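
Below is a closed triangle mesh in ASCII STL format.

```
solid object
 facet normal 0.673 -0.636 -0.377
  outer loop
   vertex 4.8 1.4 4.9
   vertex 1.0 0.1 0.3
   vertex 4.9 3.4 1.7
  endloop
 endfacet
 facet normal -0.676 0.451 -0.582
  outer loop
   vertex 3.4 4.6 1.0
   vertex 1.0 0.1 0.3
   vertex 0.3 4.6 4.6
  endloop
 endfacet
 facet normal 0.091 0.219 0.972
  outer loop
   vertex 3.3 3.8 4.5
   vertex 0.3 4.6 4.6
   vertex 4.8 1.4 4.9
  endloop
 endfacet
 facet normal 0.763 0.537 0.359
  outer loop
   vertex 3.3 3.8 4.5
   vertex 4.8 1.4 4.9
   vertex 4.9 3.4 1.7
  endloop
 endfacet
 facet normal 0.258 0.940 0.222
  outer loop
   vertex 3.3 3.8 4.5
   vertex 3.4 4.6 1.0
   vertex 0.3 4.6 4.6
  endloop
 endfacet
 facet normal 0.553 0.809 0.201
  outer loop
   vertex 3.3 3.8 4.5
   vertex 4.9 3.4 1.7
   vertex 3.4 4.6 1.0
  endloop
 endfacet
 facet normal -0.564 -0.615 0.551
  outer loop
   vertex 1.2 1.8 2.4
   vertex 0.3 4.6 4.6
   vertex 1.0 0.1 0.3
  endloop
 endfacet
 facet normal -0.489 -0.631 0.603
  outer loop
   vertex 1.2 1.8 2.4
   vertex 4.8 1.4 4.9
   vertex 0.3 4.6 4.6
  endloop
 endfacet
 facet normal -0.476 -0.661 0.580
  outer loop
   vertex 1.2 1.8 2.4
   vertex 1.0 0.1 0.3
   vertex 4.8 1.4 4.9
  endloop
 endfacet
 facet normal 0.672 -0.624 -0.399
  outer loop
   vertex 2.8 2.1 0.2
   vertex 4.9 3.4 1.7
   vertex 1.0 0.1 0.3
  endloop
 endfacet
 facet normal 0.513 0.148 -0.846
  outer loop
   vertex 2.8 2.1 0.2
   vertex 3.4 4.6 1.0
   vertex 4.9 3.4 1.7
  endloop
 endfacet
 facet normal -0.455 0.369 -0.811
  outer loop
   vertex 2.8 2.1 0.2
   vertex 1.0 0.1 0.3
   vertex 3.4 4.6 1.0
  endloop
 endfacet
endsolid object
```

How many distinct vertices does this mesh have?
8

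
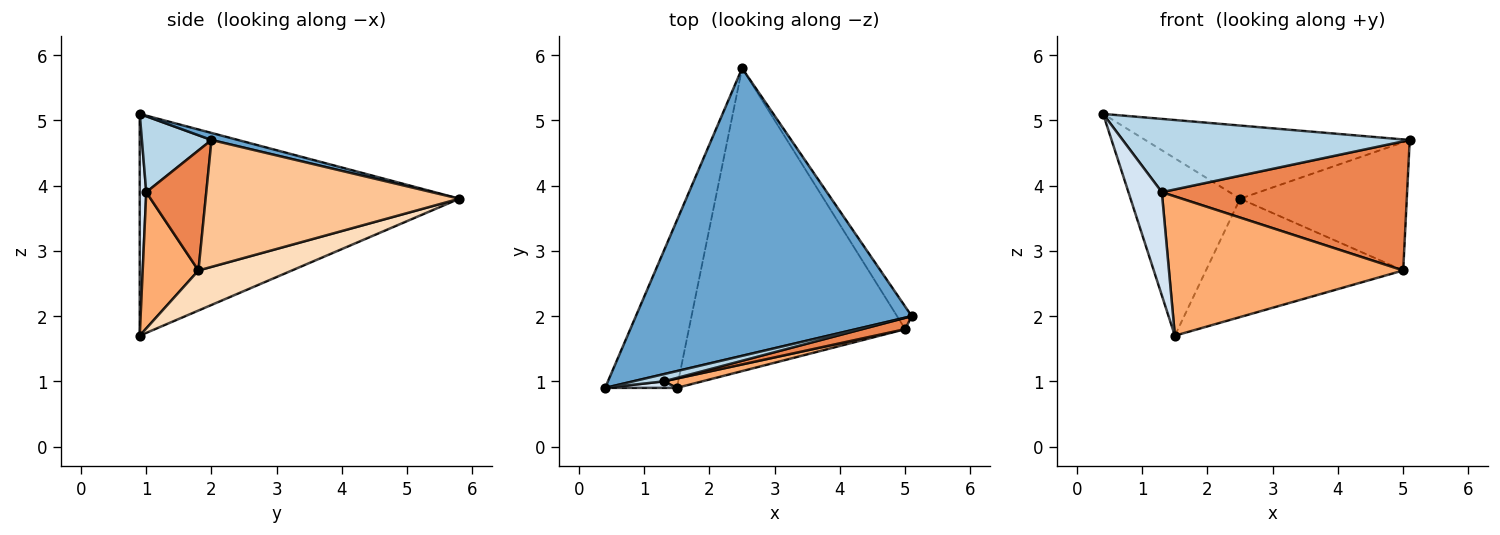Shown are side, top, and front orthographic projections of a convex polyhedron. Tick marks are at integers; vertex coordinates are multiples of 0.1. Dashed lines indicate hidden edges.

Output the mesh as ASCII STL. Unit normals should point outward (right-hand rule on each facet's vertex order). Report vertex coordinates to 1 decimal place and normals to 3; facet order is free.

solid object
 facet normal 0.025 0.246 0.969
  outer loop
   vertex 2.5 5.8 3.8
   vertex 0.4 0.9 5.1
   vertex 5.1 2.0 4.7
  endloop
 endfacet
 facet normal -0.905 0.310 -0.293
  outer loop
   vertex 1.5 0.9 1.7
   vertex 0.4 0.9 5.1
   vertex 2.5 5.8 3.8
  endloop
 endfacet
 facet normal 0.235 -0.967 0.095
  outer loop
   vertex 1.3 1.0 3.9
   vertex 5.1 2.0 4.7
   vertex 0.4 0.9 5.1
  endloop
 endfacet
 facet normal 0.191 -0.980 0.062
  outer loop
   vertex 1.3 1.0 3.9
   vertex 0.4 0.9 5.1
   vertex 1.5 0.9 1.7
  endloop
 endfacet
 facet normal 0.237 -0.968 0.085
  outer loop
   vertex 5.0 1.8 2.7
   vertex 5.1 2.0 4.7
   vertex 1.3 1.0 3.9
  endloop
 endfacet
 facet normal 0.231 -0.971 0.065
  outer loop
   vertex 5.0 1.8 2.7
   vertex 1.3 1.0 3.9
   vertex 1.5 0.9 1.7
  endloop
 endfacet
 facet normal 0.832 0.546 -0.096
  outer loop
   vertex 5.0 1.8 2.7
   vertex 2.5 5.8 3.8
   vertex 5.1 2.0 4.7
  endloop
 endfacet
 facet normal 0.170 0.359 -0.918
  outer loop
   vertex 5.0 1.8 2.7
   vertex 1.5 0.9 1.7
   vertex 2.5 5.8 3.8
  endloop
 endfacet
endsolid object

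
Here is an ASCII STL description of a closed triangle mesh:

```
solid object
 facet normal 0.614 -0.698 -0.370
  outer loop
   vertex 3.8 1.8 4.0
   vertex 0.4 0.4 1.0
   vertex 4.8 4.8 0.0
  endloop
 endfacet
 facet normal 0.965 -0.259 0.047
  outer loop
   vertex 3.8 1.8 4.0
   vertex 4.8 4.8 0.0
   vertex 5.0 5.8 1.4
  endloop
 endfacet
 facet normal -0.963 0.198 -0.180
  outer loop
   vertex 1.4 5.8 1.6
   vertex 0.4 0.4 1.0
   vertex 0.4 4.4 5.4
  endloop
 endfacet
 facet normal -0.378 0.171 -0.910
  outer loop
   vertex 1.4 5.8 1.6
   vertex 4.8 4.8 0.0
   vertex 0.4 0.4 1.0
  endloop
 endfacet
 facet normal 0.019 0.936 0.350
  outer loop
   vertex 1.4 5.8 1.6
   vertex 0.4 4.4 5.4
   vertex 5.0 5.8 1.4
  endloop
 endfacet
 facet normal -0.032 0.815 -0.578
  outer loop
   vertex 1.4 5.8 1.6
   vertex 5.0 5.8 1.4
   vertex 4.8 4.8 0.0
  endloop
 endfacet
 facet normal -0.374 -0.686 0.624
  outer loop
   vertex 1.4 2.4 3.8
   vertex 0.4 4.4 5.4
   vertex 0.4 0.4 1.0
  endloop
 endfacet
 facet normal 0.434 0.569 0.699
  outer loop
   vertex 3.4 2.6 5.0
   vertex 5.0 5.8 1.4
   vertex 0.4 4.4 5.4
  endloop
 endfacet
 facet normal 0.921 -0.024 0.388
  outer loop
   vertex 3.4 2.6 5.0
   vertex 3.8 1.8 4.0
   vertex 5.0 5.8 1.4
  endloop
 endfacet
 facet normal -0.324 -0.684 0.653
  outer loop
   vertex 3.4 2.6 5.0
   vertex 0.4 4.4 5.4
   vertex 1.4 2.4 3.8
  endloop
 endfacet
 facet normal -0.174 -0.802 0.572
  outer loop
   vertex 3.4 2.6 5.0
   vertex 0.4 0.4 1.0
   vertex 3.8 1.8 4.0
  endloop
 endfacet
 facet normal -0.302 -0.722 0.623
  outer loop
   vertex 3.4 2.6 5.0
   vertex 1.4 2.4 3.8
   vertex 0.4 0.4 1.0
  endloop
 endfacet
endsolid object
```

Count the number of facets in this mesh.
12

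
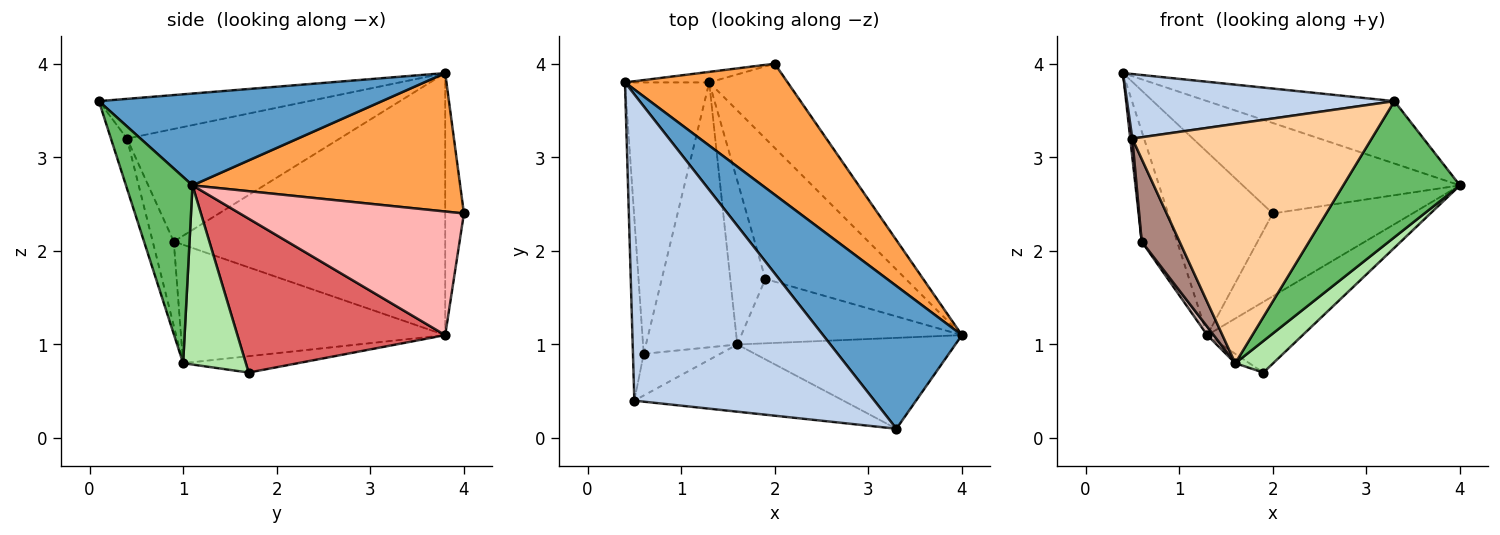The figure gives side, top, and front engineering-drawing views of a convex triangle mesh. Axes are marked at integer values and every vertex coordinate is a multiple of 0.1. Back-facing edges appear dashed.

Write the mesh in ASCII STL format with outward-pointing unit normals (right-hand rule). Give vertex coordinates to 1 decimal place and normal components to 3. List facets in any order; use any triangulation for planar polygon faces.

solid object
 facet normal 0.518 0.343 0.784
  outer loop
   vertex 3.3 0.1 3.6
   vertex 4.0 1.1 2.7
   vertex 0.4 3.8 3.9
  endloop
 endfacet
 facet normal -0.160 -0.204 0.966
  outer loop
   vertex 0.5 0.4 3.2
   vertex 3.3 0.1 3.6
   vertex 0.4 3.8 3.9
  endloop
 endfacet
 facet normal 0.574 0.465 0.674
  outer loop
   vertex 2.0 4.0 2.4
   vertex 0.4 3.8 3.9
   vertex 4.0 1.1 2.7
  endloop
 endfacet
 facet normal -0.064 -0.961 -0.270
  outer loop
   vertex 1.6 1.0 0.8
   vertex 3.3 0.1 3.6
   vertex 0.5 0.4 3.2
  endloop
 endfacet
 facet normal 0.428 -0.751 -0.502
  outer loop
   vertex 1.6 1.0 0.8
   vertex 4.0 1.1 2.7
   vertex 3.3 0.1 3.6
  endloop
 endfacet
 facet normal 0.589 -0.356 -0.725
  outer loop
   vertex 1.6 1.0 0.8
   vertex 1.9 1.7 0.7
   vertex 4.0 1.1 2.7
  endloop
 endfacet
 facet normal 0.700 0.321 -0.638
  outer loop
   vertex 1.3 3.8 1.1
   vertex 4.0 1.1 2.7
   vertex 1.9 1.7 0.7
  endloop
 endfacet
 facet normal 0.747 0.466 -0.474
  outer loop
   vertex 1.3 3.8 1.1
   vertex 2.0 4.0 2.4
   vertex 4.0 1.1 2.7
  endloop
 endfacet
 facet normal -0.176 0.983 -0.057
  outer loop
   vertex 1.3 3.8 1.1
   vertex 0.4 3.8 3.9
   vertex 2.0 4.0 2.4
  endloop
 endfacet
 facet normal -0.422 0.052 -0.905
  outer loop
   vertex 1.3 3.8 1.1
   vertex 1.9 1.7 0.7
   vertex 1.6 1.0 0.8
  endloop
 endfacet
 facet normal -0.445 -0.799 -0.404
  outer loop
   vertex 0.6 0.9 2.1
   vertex 1.6 1.0 0.8
   vertex 0.5 0.4 3.2
  endloop
 endfacet
 facet normal -0.792 -0.019 -0.611
  outer loop
   vertex 0.6 0.9 2.1
   vertex 1.3 3.8 1.1
   vertex 1.6 1.0 0.8
  endloop
 endfacet
 facet normal -0.995 -0.010 -0.095
  outer loop
   vertex 0.6 0.9 2.1
   vertex 0.5 0.4 3.2
   vertex 0.4 3.8 3.9
  endloop
 endfacet
 facet normal -0.945 0.123 -0.304
  outer loop
   vertex 0.6 0.9 2.1
   vertex 0.4 3.8 3.9
   vertex 1.3 3.8 1.1
  endloop
 endfacet
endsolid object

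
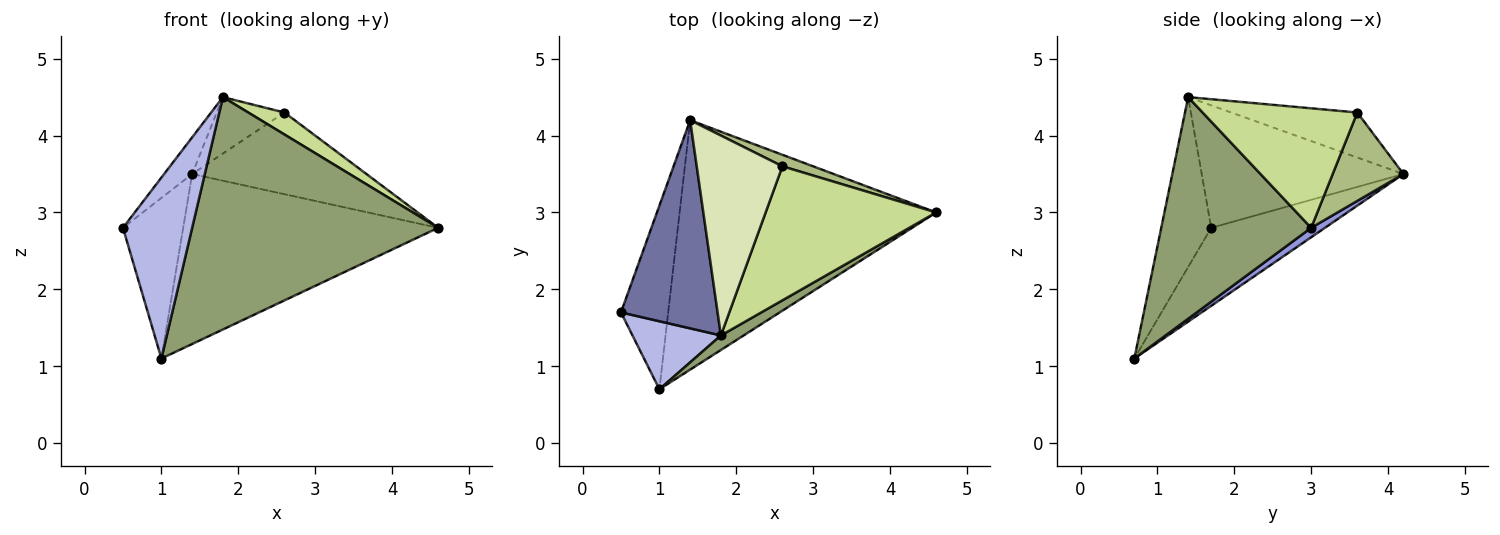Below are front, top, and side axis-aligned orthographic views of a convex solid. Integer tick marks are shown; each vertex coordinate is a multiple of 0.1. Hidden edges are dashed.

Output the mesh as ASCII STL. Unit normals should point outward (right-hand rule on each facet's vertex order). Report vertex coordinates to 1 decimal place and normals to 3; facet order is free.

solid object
 facet normal -0.780 0.108 0.616
  outer loop
   vertex 1.8 1.4 4.5
   vertex 1.4 4.2 3.5
   vertex 0.5 1.7 2.8
  endloop
 endfacet
 facet normal -0.779 0.413 -0.472
  outer loop
   vertex 1.0 0.7 1.1
   vertex 0.5 1.7 2.8
   vertex 1.4 4.2 3.5
  endloop
 endfacet
 facet normal 0.030 0.563 -0.826
  outer loop
   vertex 1.0 0.7 1.1
   vertex 1.4 4.2 3.5
   vertex 4.6 3.0 2.8
  endloop
 endfacet
 facet normal -0.560 -0.775 0.291
  outer loop
   vertex 1.0 0.7 1.1
   vertex 1.8 1.4 4.5
   vertex 0.5 1.7 2.8
  endloop
 endfacet
 facet normal 0.520 -0.853 0.053
  outer loop
   vertex 1.0 0.7 1.1
   vertex 4.6 3.0 2.8
   vertex 1.8 1.4 4.5
  endloop
 endfacet
 facet normal 0.373 0.919 0.130
  outer loop
   vertex 2.6 3.6 4.3
   vertex 4.6 3.0 2.8
   vertex 1.4 4.2 3.5
  endloop
 endfacet
 facet normal 0.569 -0.133 0.812
  outer loop
   vertex 2.6 3.6 4.3
   vertex 1.8 1.4 4.5
   vertex 4.6 3.0 2.8
  endloop
 endfacet
 facet normal -0.451 0.242 0.859
  outer loop
   vertex 2.6 3.6 4.3
   vertex 1.4 4.2 3.5
   vertex 1.8 1.4 4.5
  endloop
 endfacet
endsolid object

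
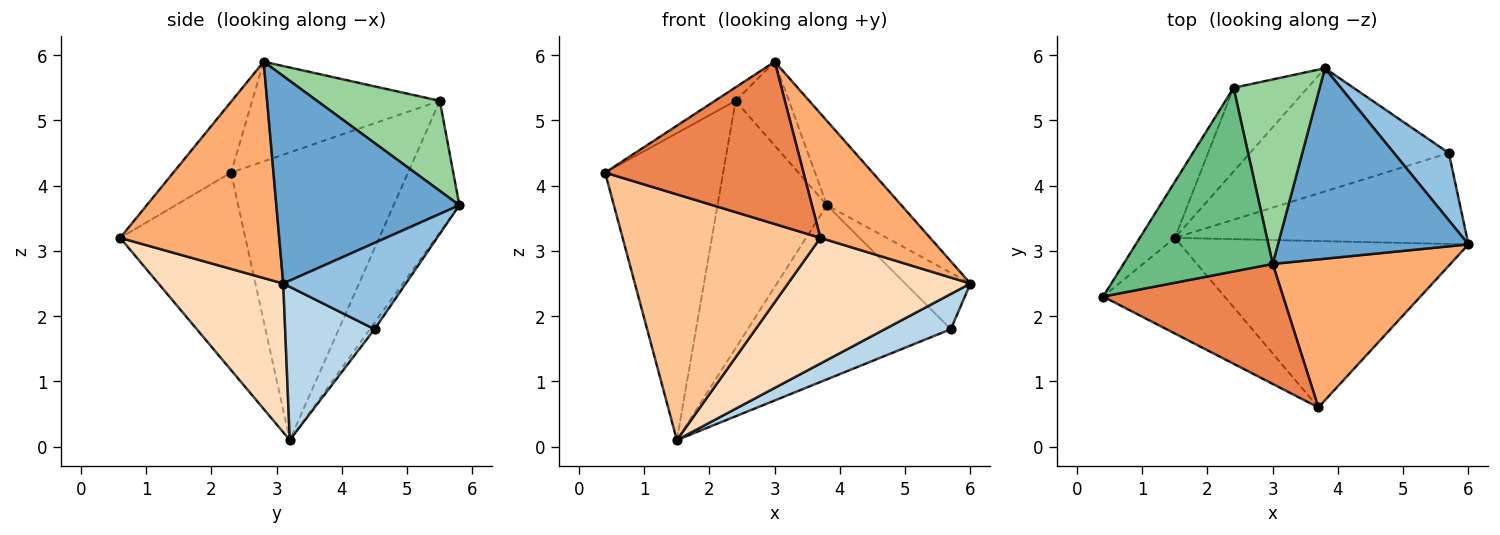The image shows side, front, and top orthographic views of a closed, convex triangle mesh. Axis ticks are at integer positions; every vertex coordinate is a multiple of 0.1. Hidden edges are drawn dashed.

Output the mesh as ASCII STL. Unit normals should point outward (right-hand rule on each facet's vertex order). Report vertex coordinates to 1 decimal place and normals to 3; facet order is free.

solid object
 facet normal 0.706 0.287 0.648
  outer loop
   vertex 3.0 2.8 5.9
   vertex 6.0 3.1 2.5
   vertex 3.8 5.8 3.7
  endloop
 endfacet
 facet normal 0.770 0.410 0.489
  outer loop
   vertex 5.7 4.5 1.8
   vertex 3.8 5.8 3.7
   vertex 6.0 3.1 2.5
  endloop
 endfacet
 facet normal 0.439 -0.325 -0.838
  outer loop
   vertex 5.7 4.5 1.8
   vertex 6.0 3.1 2.5
   vertex 1.5 3.2 0.1
  endloop
 endfacet
 facet normal -0.019 0.816 -0.577
  outer loop
   vertex 5.7 4.5 1.8
   vertex 1.5 3.2 0.1
   vertex 3.8 5.8 3.7
  endloop
 endfacet
 facet normal -0.228 -0.783 0.579
  outer loop
   vertex 3.7 0.6 3.2
   vertex 3.0 2.8 5.9
   vertex 0.4 2.3 4.2
  endloop
 endfacet
 facet normal 0.682 -0.470 0.560
  outer loop
   vertex 3.7 0.6 3.2
   vertex 6.0 3.1 2.5
   vertex 3.0 2.8 5.9
  endloop
 endfacet
 facet normal -0.508 -0.803 -0.313
  outer loop
   vertex 3.7 0.6 3.2
   vertex 0.4 2.3 4.2
   vertex 1.5 3.2 0.1
  endloop
 endfacet
 facet normal 0.381 -0.557 -0.738
  outer loop
   vertex 3.7 0.6 3.2
   vertex 1.5 3.2 0.1
   vertex 6.0 3.1 2.5
  endloop
 endfacet
 facet normal -0.554 0.061 0.830
  outer loop
   vertex 2.4 5.5 5.3
   vertex 0.4 2.3 4.2
   vertex 3.0 2.8 5.9
  endloop
 endfacet
 facet normal 0.689 0.300 0.659
  outer loop
   vertex 2.4 5.5 5.3
   vertex 3.0 2.8 5.9
   vertex 3.8 5.8 3.7
  endloop
 endfacet
 facet normal -0.828 0.552 -0.101
  outer loop
   vertex 2.4 5.5 5.3
   vertex 1.5 3.2 0.1
   vertex 0.4 2.3 4.2
  endloop
 endfacet
 facet normal -0.495 0.823 -0.279
  outer loop
   vertex 2.4 5.5 5.3
   vertex 3.8 5.8 3.7
   vertex 1.5 3.2 0.1
  endloop
 endfacet
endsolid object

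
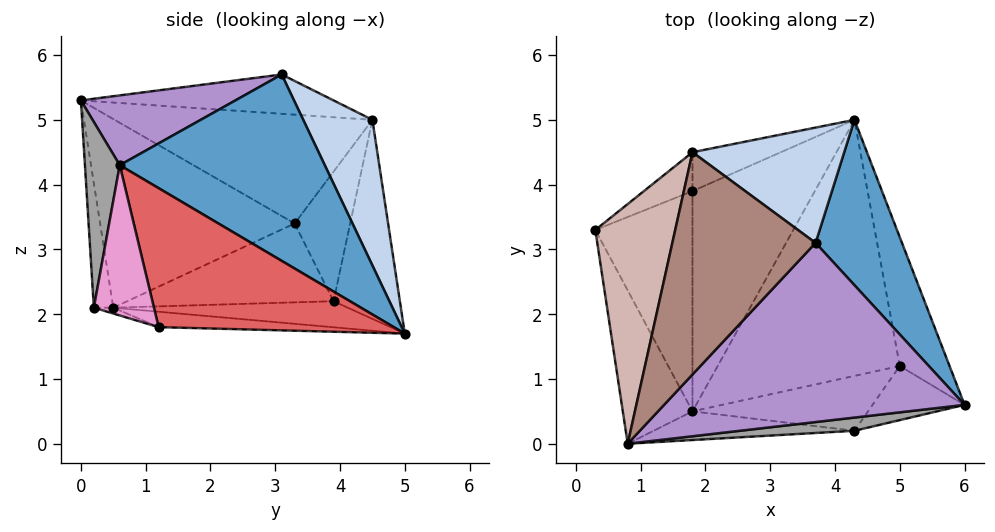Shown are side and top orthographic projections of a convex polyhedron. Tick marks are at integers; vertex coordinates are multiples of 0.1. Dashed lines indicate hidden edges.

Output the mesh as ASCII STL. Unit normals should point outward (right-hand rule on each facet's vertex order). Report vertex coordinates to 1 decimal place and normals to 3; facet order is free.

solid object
 facet normal 0.778 0.514 0.361
  outer loop
   vertex 3.7 3.1 5.7
   vertex 6.0 0.6 4.3
   vertex 4.3 5.0 1.7
  endloop
 endfacet
 facet normal 0.422 0.793 0.440
  outer loop
   vertex 1.8 4.5 5.0
   vertex 3.7 3.1 5.7
   vertex 4.3 5.0 1.7
  endloop
 endfacet
 facet normal -0.630 0.023 -0.776
  outer loop
   vertex 1.8 3.9 2.2
   vertex 1.8 0.5 2.1
   vertex 0.3 3.3 3.4
  endloop
 endfacet
 facet normal -0.208 0.029 -0.978
  outer loop
   vertex 1.8 3.9 2.2
   vertex 4.3 5.0 1.7
   vertex 1.8 0.5 2.1
  endloop
 endfacet
 facet normal -0.488 0.854 -0.183
  outer loop
   vertex 1.8 3.9 2.2
   vertex 0.3 3.3 3.4
   vertex 1.8 4.5 5.0
  endloop
 endfacet
 facet normal -0.427 0.884 -0.189
  outer loop
   vertex 1.8 3.9 2.2
   vertex 1.8 4.5 5.0
   vertex 4.3 5.0 1.7
  endloop
 endfacet
 facet normal 0.929 0.162 -0.333
  outer loop
   vertex 5.0 1.2 1.8
   vertex 4.3 5.0 1.7
   vertex 6.0 0.6 4.3
  endloop
 endfacet
 facet normal -0.084 -0.042 -0.996
  outer loop
   vertex 5.0 1.2 1.8
   vertex 1.8 0.5 2.1
   vertex 4.3 5.0 1.7
  endloop
 endfacet
 facet normal 0.214 -0.320 0.923
  outer loop
   vertex 0.8 0.0 5.3
   vertex 6.0 0.6 4.3
   vertex 3.7 3.1 5.7
  endloop
 endfacet
 facet normal -0.888 -0.323 -0.328
  outer loop
   vertex 0.8 0.0 5.3
   vertex 0.3 3.3 3.4
   vertex 1.8 0.5 2.1
  endloop
 endfacet
 facet normal -0.263 0.122 0.957
  outer loop
   vertex 0.8 0.0 5.3
   vertex 3.7 3.1 5.7
   vertex 1.8 4.5 5.0
  endloop
 endfacet
 facet normal -0.788 0.214 0.578
  outer loop
   vertex 0.8 0.0 5.3
   vertex 1.8 4.5 5.0
   vertex 0.3 3.3 3.4
  endloop
 endfacet
 facet normal 0.681 -0.602 -0.417
  outer loop
   vertex 4.3 0.2 2.1
   vertex 5.0 1.2 1.8
   vertex 6.0 0.6 4.3
  endloop
 endfacet
 facet normal -0.032 -0.267 -0.963
  outer loop
   vertex 4.3 0.2 2.1
   vertex 1.8 0.5 2.1
   vertex 5.0 1.2 1.8
  endloop
 endfacet
 facet normal 0.129 -0.988 0.080
  outer loop
   vertex 4.3 0.2 2.1
   vertex 6.0 0.6 4.3
   vertex 0.8 0.0 5.3
  endloop
 endfacet
 facet normal -0.117 -0.975 -0.189
  outer loop
   vertex 4.3 0.2 2.1
   vertex 0.8 0.0 5.3
   vertex 1.8 0.5 2.1
  endloop
 endfacet
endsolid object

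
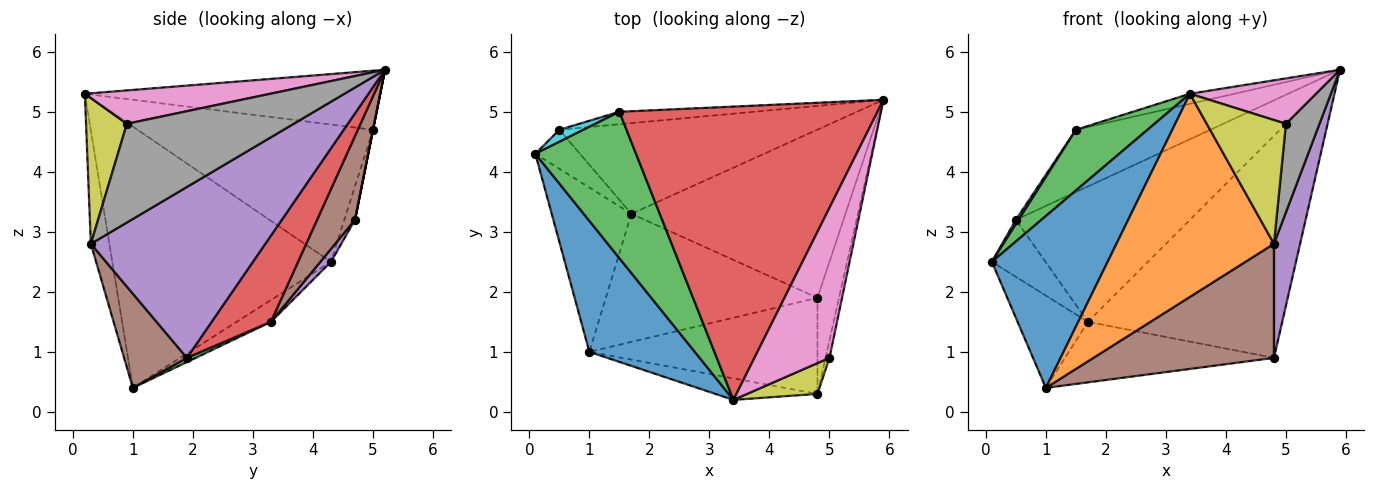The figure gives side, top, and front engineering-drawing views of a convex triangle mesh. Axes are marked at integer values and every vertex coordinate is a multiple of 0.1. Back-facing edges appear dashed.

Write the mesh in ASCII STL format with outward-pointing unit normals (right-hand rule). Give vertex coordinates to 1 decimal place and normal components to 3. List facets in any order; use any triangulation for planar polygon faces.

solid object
 facet normal -0.832 -0.441 0.336
  outer loop
   vertex 1.0 1.0 0.4
   vertex 3.4 0.2 5.3
   vertex 0.1 4.3 2.5
  endloop
 endfacet
 facet normal -0.116 -0.988 -0.104
  outer loop
   vertex 4.8 0.3 2.8
   vertex 3.4 0.2 5.3
   vertex 1.0 1.0 0.4
  endloop
 endfacet
 facet normal -0.783 -0.238 0.574
  outer loop
   vertex 1.5 5.0 4.7
   vertex 0.1 4.3 2.5
   vertex 3.4 0.2 5.3
  endloop
 endfacet
 facet normal -0.223 0.034 0.974
  outer loop
   vertex 1.5 5.0 4.7
   vertex 3.4 0.2 5.3
   vertex 5.9 5.2 5.7
  endloop
 endfacet
 facet normal 0.981 -0.147 -0.124
  outer loop
   vertex 4.8 1.9 0.9
   vertex 5.9 5.2 5.7
   vertex 4.8 0.3 2.8
  endloop
 endfacet
 facet normal 0.257 -0.739 -0.623
  outer loop
   vertex 4.8 1.9 0.9
   vertex 4.8 0.3 2.8
   vertex 1.0 1.0 0.4
  endloop
 endfacet
 facet normal 0.392 -0.266 0.881
  outer loop
   vertex 5.0 0.9 4.8
   vertex 5.9 5.2 5.7
   vertex 3.4 0.2 5.3
  endloop
 endfacet
 facet normal 0.980 -0.197 -0.039
  outer loop
   vertex 5.0 0.9 4.8
   vertex 4.8 0.3 2.8
   vertex 5.9 5.2 5.7
  endloop
 endfacet
 facet normal 0.447 -0.868 0.216
  outer loop
   vertex 5.0 0.9 4.8
   vertex 3.4 0.2 5.3
   vertex 4.8 0.3 2.8
  endloop
 endfacet
 facet normal -0.795 -0.204 0.571
  outer loop
   vertex 0.5 4.7 3.2
   vertex 0.1 4.3 2.5
   vertex 1.5 5.0 4.7
  endloop
 endfacet
 facet normal 0.000 0.981 -0.196
  outer loop
   vertex 0.5 4.7 3.2
   vertex 1.5 5.0 4.7
   vertex 5.9 5.2 5.7
  endloop
 endfacet
 facet normal -0.232 0.476 -0.848
  outer loop
   vertex 1.7 3.3 1.5
   vertex 1.0 1.0 0.4
   vertex 0.1 4.3 2.5
  endloop
 endfacet
 facet normal 0.018 0.427 -0.904
  outer loop
   vertex 1.7 3.3 1.5
   vertex 4.8 1.9 0.9
   vertex 1.0 1.0 0.4
  endloop
 endfacet
 facet normal 0.236 0.775 -0.587
  outer loop
   vertex 1.7 3.3 1.5
   vertex 5.9 5.2 5.7
   vertex 4.8 1.9 0.9
  endloop
 endfacet
 facet normal 0.161 0.815 -0.557
  outer loop
   vertex 1.7 3.3 1.5
   vertex 0.1 4.3 2.5
   vertex 0.5 4.7 3.2
  endloop
 endfacet
 facet normal 0.178 0.818 -0.548
  outer loop
   vertex 1.7 3.3 1.5
   vertex 0.5 4.7 3.2
   vertex 5.9 5.2 5.7
  endloop
 endfacet
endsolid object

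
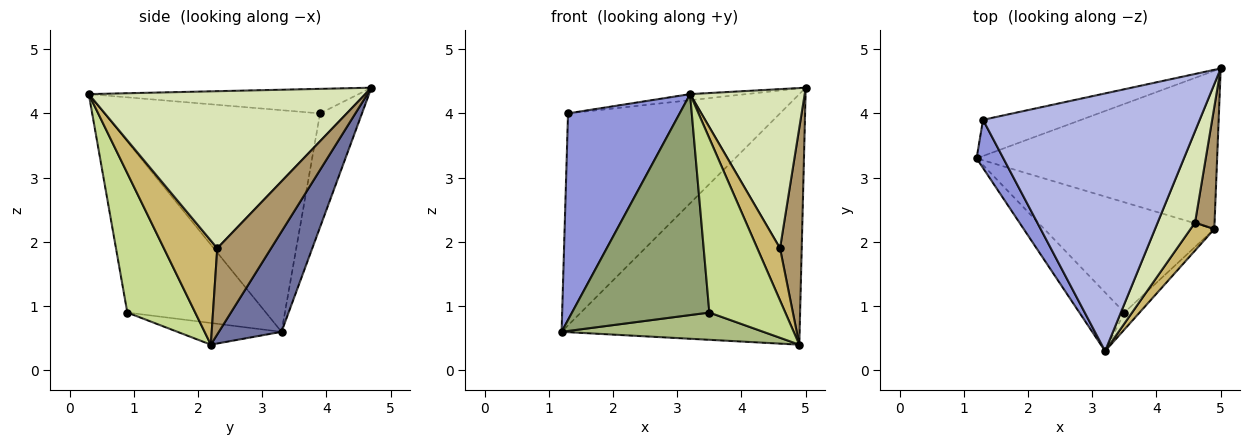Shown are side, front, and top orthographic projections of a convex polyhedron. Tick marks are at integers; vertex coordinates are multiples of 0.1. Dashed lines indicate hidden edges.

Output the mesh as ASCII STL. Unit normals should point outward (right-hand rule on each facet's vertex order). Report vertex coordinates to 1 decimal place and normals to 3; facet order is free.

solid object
 facet normal 0.217 0.825 -0.521
  outer loop
   vertex 4.9 2.2 0.4
   vertex 1.2 3.3 0.6
   vertex 5.0 4.7 4.4
  endloop
 endfacet
 facet normal -0.191 0.968 -0.165
  outer loop
   vertex 1.3 3.9 4.0
   vertex 5.0 4.7 4.4
   vertex 1.2 3.3 0.6
  endloop
 endfacet
 facet normal -0.883 -0.457 0.107
  outer loop
   vertex 1.3 3.9 4.0
   vertex 1.2 3.3 0.6
   vertex 3.2 0.3 4.3
  endloop
 endfacet
 facet normal -0.112 0.023 0.993
  outer loop
   vertex 1.3 3.9 4.0
   vertex 3.2 0.3 4.3
   vertex 5.0 4.7 4.4
  endloop
 endfacet
 facet normal -0.698 -0.692 -0.184
  outer loop
   vertex 3.5 0.9 0.9
   vertex 3.2 0.3 4.3
   vertex 1.2 3.3 0.6
  endloop
 endfacet
 facet normal -0.123 -0.238 -0.963
  outer loop
   vertex 3.5 0.9 0.9
   vertex 1.2 3.3 0.6
   vertex 4.9 2.2 0.4
  endloop
 endfacet
 facet normal 0.665 -0.744 -0.073
  outer loop
   vertex 3.5 0.9 0.9
   vertex 4.9 2.2 0.4
   vertex 3.2 0.3 4.3
  endloop
 endfacet
 facet normal 0.902 -0.374 0.215
  outer loop
   vertex 4.6 2.3 1.9
   vertex 5.0 4.7 4.4
   vertex 3.2 0.3 4.3
  endloop
 endfacet
 facet normal 0.908 -0.366 0.206
  outer loop
   vertex 4.6 2.3 1.9
   vertex 4.9 2.2 0.4
   vertex 5.0 4.7 4.4
  endloop
 endfacet
 facet normal 0.900 -0.383 0.206
  outer loop
   vertex 4.6 2.3 1.9
   vertex 3.2 0.3 4.3
   vertex 4.9 2.2 0.4
  endloop
 endfacet
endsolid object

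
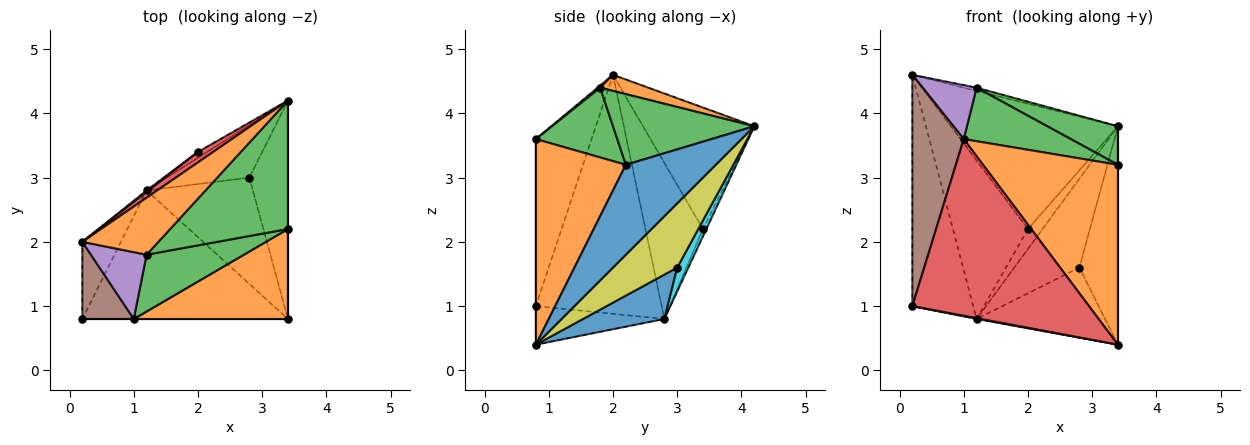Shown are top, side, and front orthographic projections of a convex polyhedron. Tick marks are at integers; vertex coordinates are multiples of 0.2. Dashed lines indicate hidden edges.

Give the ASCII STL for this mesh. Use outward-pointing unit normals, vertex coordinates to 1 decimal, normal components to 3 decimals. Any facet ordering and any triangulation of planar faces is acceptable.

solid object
 facet normal 1.000 0.000 0.000
  outer loop
   vertex 3.4 0.8 0.4
   vertex 3.4 4.2 3.8
   vertex 3.4 2.2 3.2
  endloop
 endfacet
 facet normal 0.206 0.055 0.977
  outer loop
   vertex 1.2 1.8 4.4
   vertex 3.4 4.2 3.8
   vertex 0.2 2.0 4.6
  endloop
 endfacet
 facet normal 0.498 -0.249 0.830
  outer loop
   vertex 1.2 1.8 4.4
   vertex 3.4 2.2 3.2
   vertex 3.4 4.2 3.8
  endloop
 endfacet
 facet normal -0.553 0.830 0.069
  outer loop
   vertex 2.0 3.4 2.2
   vertex 0.2 2.0 4.6
   vertex 3.4 4.2 3.8
  endloop
 endfacet
 facet normal -0.608 0.794 0.007
  outer loop
   vertex 2.0 3.4 2.2
   vertex 1.2 2.8 0.8
   vertex 0.2 2.0 4.6
  endloop
 endfacet
 facet normal -0.220 0.936 -0.275
  outer loop
   vertex 2.0 3.4 2.2
   vertex 3.4 4.2 3.8
   vertex 1.2 2.8 0.8
  endloop
 endfacet
 facet normal -0.891 0.431 -0.144
  outer loop
   vertex 0.2 0.8 1.0
   vertex 0.2 2.0 4.6
   vertex 1.2 2.8 0.8
  endloop
 endfacet
 facet normal -0.184 -0.006 -0.983
  outer loop
   vertex 0.2 0.8 1.0
   vertex 1.2 2.8 0.8
   vertex 3.4 0.8 0.4
  endloop
 endfacet
 facet normal 0.762 0.457 -0.457
  outer loop
   vertex 2.8 3.0 1.6
   vertex 3.4 4.2 3.8
   vertex 3.4 0.8 0.4
  endloop
 endfacet
 facet normal 0.146 0.851 -0.504
  outer loop
   vertex 2.8 3.0 1.6
   vertex 1.2 2.8 0.8
   vertex 3.4 4.2 3.8
  endloop
 endfacet
 facet normal 0.329 0.520 -0.788
  outer loop
   vertex 2.8 3.0 1.6
   vertex 3.4 0.8 0.4
   vertex 1.2 2.8 0.8
  endloop
 endfacet
 facet normal 0.512 -0.768 0.384
  outer loop
   vertex 1.0 0.8 3.6
   vertex 3.4 0.8 0.4
   vertex 3.4 2.2 3.2
  endloop
 endfacet
 facet normal 0.462 -0.608 0.645
  outer loop
   vertex 1.0 0.8 3.6
   vertex 3.4 2.2 3.2
   vertex 1.2 1.8 4.4
  endloop
 endfacet
 facet normal 0.000 -1.000 0.000
  outer loop
   vertex 1.0 0.8 3.6
   vertex 0.2 0.8 1.0
   vertex 3.4 0.8 0.4
  endloop
 endfacet
 facet normal 0.030 -0.628 0.778
  outer loop
   vertex 1.0 0.8 3.6
   vertex 1.2 1.8 4.4
   vertex 0.2 2.0 4.6
  endloop
 endfacet
 facet normal -0.717 -0.662 0.221
  outer loop
   vertex 1.0 0.8 3.6
   vertex 0.2 2.0 4.6
   vertex 0.2 0.8 1.0
  endloop
 endfacet
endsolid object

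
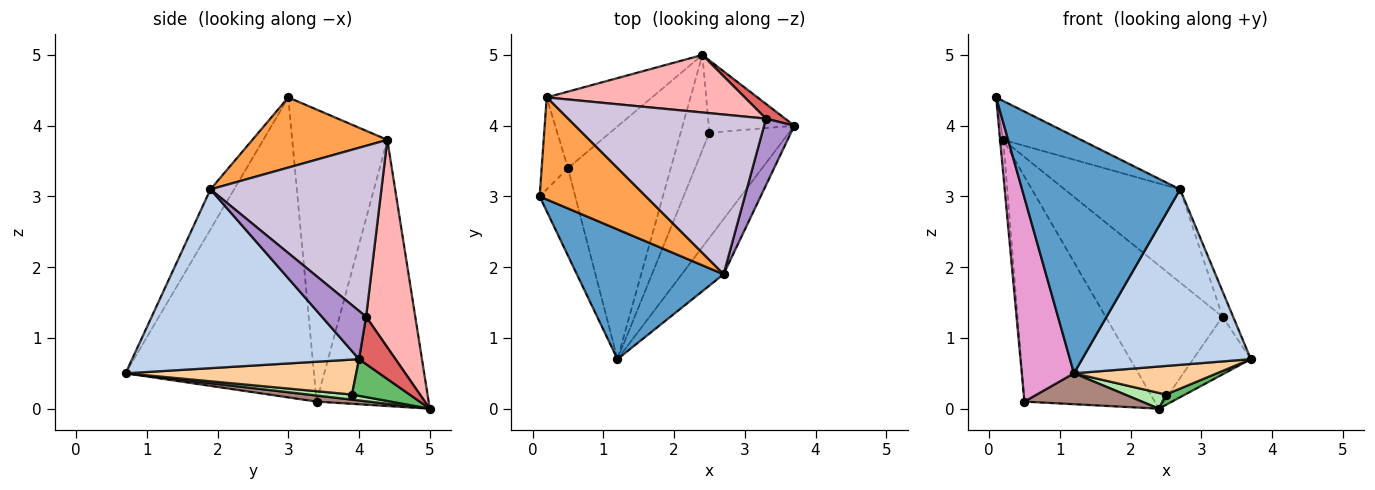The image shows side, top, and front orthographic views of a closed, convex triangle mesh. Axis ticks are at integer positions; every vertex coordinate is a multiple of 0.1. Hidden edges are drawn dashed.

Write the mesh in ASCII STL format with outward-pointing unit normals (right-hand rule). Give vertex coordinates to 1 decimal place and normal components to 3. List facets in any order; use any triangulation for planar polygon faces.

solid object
 facet normal -0.130 -0.870 0.476
  outer loop
   vertex 2.7 1.9 3.1
   vertex 0.1 3.0 4.4
   vertex 1.2 0.7 0.5
  endloop
 endfacet
 facet normal 0.789 -0.586 -0.184
  outer loop
   vertex 2.7 1.9 3.1
   vertex 1.2 0.7 0.5
   vertex 3.7 4.0 0.7
  endloop
 endfacet
 facet normal 0.526 0.303 0.795
  outer loop
   vertex 0.2 4.4 3.8
   vertex 0.1 3.0 4.4
   vertex 2.7 1.9 3.1
  endloop
 endfacet
 facet normal 0.390 -0.242 -0.888
  outer loop
   vertex 2.5 3.9 0.2
   vertex 3.7 4.0 0.7
   vertex 1.2 0.7 0.5
  endloop
 endfacet
 facet normal 0.391 -0.130 -0.911
  outer loop
   vertex 2.5 3.9 0.2
   vertex 2.4 5.0 0.0
   vertex 3.7 4.0 0.7
  endloop
 endfacet
 facet normal 0.172 -0.161 -0.972
  outer loop
   vertex 2.5 3.9 0.2
   vertex 1.2 0.7 0.5
   vertex 2.4 5.0 0.0
  endloop
 endfacet
 facet normal 0.522 0.826 0.210
  outer loop
   vertex 3.3 4.1 1.3
   vertex 3.7 4.0 0.7
   vertex 2.4 5.0 0.0
  endloop
 endfacet
 facet normal 0.363 0.865 0.347
  outer loop
   vertex 3.3 4.1 1.3
   vertex 2.4 5.0 0.0
   vertex 0.2 4.4 3.8
  endloop
 endfacet
 facet normal 0.830 0.199 0.520
  outer loop
   vertex 3.3 4.1 1.3
   vertex 2.7 1.9 3.1
   vertex 3.7 4.0 0.7
  endloop
 endfacet
 facet normal 0.598 0.404 0.693
  outer loop
   vertex 3.3 4.1 1.3
   vertex 0.2 4.4 3.8
   vertex 2.7 1.9 3.1
  endloop
 endfacet
 facet normal 0.059 -0.131 -0.990
  outer loop
   vertex 0.5 3.4 0.1
   vertex 2.4 5.0 0.0
   vertex 1.2 0.7 0.5
  endloop
 endfacet
 facet normal -0.631 0.734 -0.250
  outer loop
   vertex 0.5 3.4 0.1
   vertex 0.2 4.4 3.8
   vertex 2.4 5.0 0.0
  endloop
 endfacet
 facet normal -0.957 -0.265 -0.114
  outer loop
   vertex 0.5 3.4 0.1
   vertex 1.2 0.7 0.5
   vertex 0.1 3.0 4.4
  endloop
 endfacet
 facet normal -0.995 0.033 -0.090
  outer loop
   vertex 0.5 3.4 0.1
   vertex 0.1 3.0 4.4
   vertex 0.2 4.4 3.8
  endloop
 endfacet
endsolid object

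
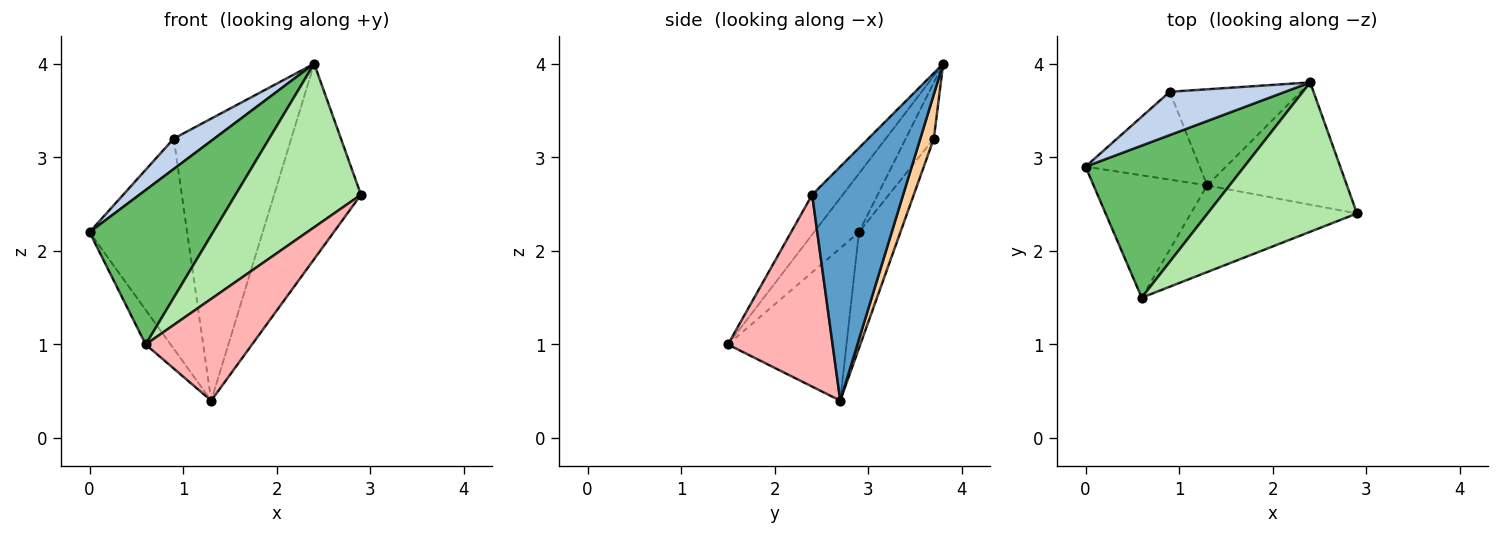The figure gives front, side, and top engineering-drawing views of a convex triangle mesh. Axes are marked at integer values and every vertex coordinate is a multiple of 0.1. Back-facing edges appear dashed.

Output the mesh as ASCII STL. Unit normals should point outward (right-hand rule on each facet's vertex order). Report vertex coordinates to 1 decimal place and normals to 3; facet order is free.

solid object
 facet normal 0.664 0.634 -0.397
  outer loop
   vertex 1.3 2.7 0.4
   vertex 2.4 3.8 4.0
   vertex 2.9 2.4 2.6
  endloop
 endfacet
 facet normal -0.370 -0.534 0.760
  outer loop
   vertex 0.9 3.7 3.2
   vertex 0.0 2.9 2.2
   vertex 2.4 3.8 4.0
  endloop
 endfacet
 facet normal -0.365 0.859 -0.359
  outer loop
   vertex 0.9 3.7 3.2
   vertex 1.3 2.7 0.4
   vertex 0.0 2.9 2.2
  endloop
 endfacet
 facet normal 0.108 0.941 -0.321
  outer loop
   vertex 0.9 3.7 3.2
   vertex 2.4 3.8 4.0
   vertex 1.3 2.7 0.4
  endloop
 endfacet
 facet normal -0.251 -0.690 0.679
  outer loop
   vertex 0.6 1.5 1.0
   vertex 2.4 3.8 4.0
   vertex 0.0 2.9 2.2
  endloop
 endfacet
 facet normal -0.177 -0.727 0.664
  outer loop
   vertex 0.6 1.5 1.0
   vertex 2.9 2.4 2.6
   vertex 2.4 3.8 4.0
  endloop
 endfacet
 facet normal -0.791 0.166 -0.589
  outer loop
   vertex 0.6 1.5 1.0
   vertex 0.0 2.9 2.2
   vertex 1.3 2.7 0.4
  endloop
 endfacet
 facet normal 0.599 -0.609 -0.519
  outer loop
   vertex 0.6 1.5 1.0
   vertex 1.3 2.7 0.4
   vertex 2.9 2.4 2.6
  endloop
 endfacet
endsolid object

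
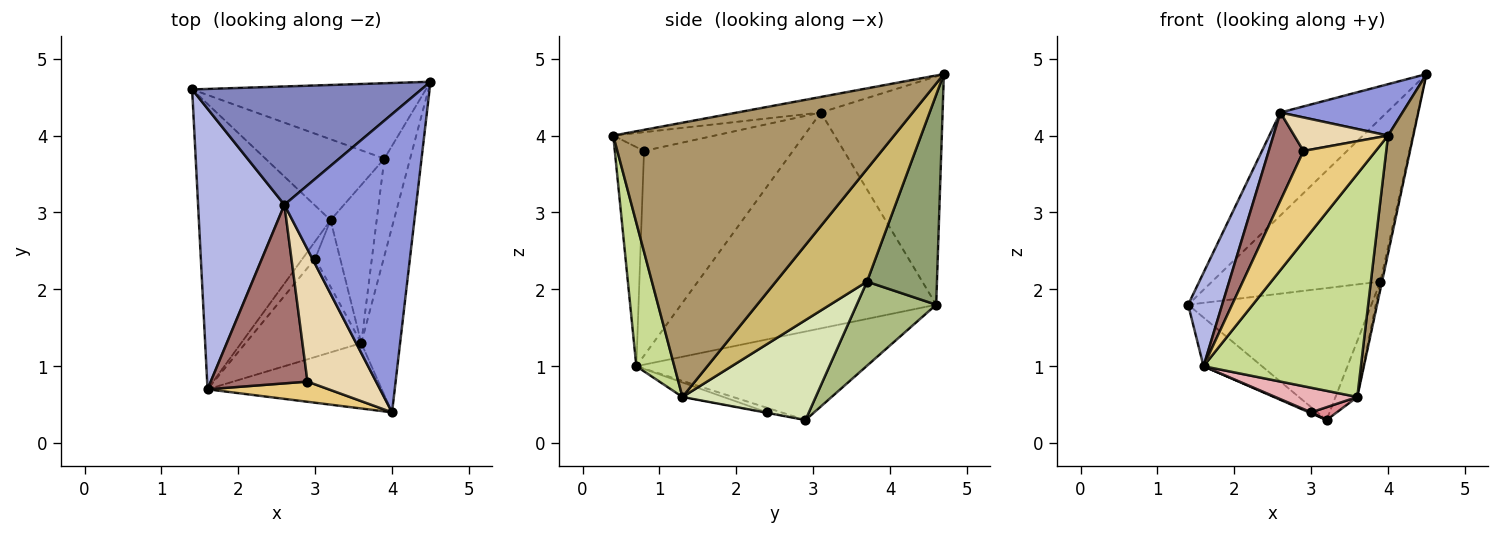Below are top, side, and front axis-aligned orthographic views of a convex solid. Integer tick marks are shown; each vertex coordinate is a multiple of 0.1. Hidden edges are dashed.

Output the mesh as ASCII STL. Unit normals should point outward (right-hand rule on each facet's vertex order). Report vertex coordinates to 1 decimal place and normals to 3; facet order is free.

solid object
 facet normal -0.552 0.140 -0.822
  outer loop
   vertex 1.6 0.7 1.0
   vertex 1.4 4.6 1.8
   vertex 3.2 2.9 0.3
  endloop
 endfacet
 facet normal -0.601 0.525 0.603
  outer loop
   vertex 2.6 3.1 4.3
   vertex 4.5 4.7 4.8
   vertex 1.4 4.6 1.8
  endloop
 endfacet
 facet normal -0.116 -0.169 0.979
  outer loop
   vertex 2.6 3.1 4.3
   vertex 4.0 0.4 4.0
   vertex 4.5 4.7 4.8
  endloop
 endfacet
 facet normal -0.921 -0.123 0.369
  outer loop
   vertex 2.6 3.1 4.3
   vertex 1.4 4.6 1.8
   vertex 1.6 0.7 1.0
  endloop
 endfacet
 facet normal 0.353 0.849 -0.393
  outer loop
   vertex 3.9 3.7 2.1
   vertex 1.4 4.6 1.8
   vertex 4.5 4.7 4.8
  endloop
 endfacet
 facet normal 0.347 0.800 -0.490
  outer loop
   vertex 3.9 3.7 2.1
   vertex 3.2 2.9 0.3
   vertex 1.4 4.6 1.8
  endloop
 endfacet
 facet normal 0.226 -0.935 -0.274
  outer loop
   vertex 3.6 1.3 0.6
   vertex 4.0 0.4 4.0
   vertex 1.6 0.7 1.0
  endloop
 endfacet
 facet normal 0.898 0.147 -0.415
  outer loop
   vertex 3.6 1.3 0.6
   vertex 3.2 2.9 0.3
   vertex 3.9 3.7 2.1
  endloop
 endfacet
 facet normal 0.986 -0.089 -0.140
  outer loop
   vertex 3.6 1.3 0.6
   vertex 4.5 4.7 4.8
   vertex 4.0 0.4 4.0
  endloop
 endfacet
 facet normal 0.975 0.018 -0.223
  outer loop
   vertex 3.6 1.3 0.6
   vertex 3.9 3.7 2.1
   vertex 4.5 4.7 4.8
  endloop
 endfacet
 facet normal -0.367 -0.908 0.203
  outer loop
   vertex 2.9 0.8 3.8
   vertex 1.6 0.7 1.0
   vertex 4.0 0.4 4.0
  endloop
 endfacet
 facet normal -0.257 -0.237 0.937
  outer loop
   vertex 2.9 0.8 3.8
   vertex 4.0 0.4 4.0
   vertex 2.6 3.1 4.3
  endloop
 endfacet
 facet normal -0.885 -0.206 0.418
  outer loop
   vertex 2.9 0.8 3.8
   vertex 2.6 3.1 4.3
   vertex 1.6 0.7 1.0
  endloop
 endfacet
 facet normal -0.339 -0.052 -0.939
  outer loop
   vertex 3.0 2.4 0.4
   vertex 1.6 0.7 1.0
   vertex 3.2 2.9 0.3
  endloop
 endfacet
 facet normal -0.019 -0.189 -0.982
  outer loop
   vertex 3.0 2.4 0.4
   vertex 3.2 2.9 0.3
   vertex 3.6 1.3 0.6
  endloop
 endfacet
 facet normal -0.120 -0.241 -0.963
  outer loop
   vertex 3.0 2.4 0.4
   vertex 3.6 1.3 0.6
   vertex 1.6 0.7 1.0
  endloop
 endfacet
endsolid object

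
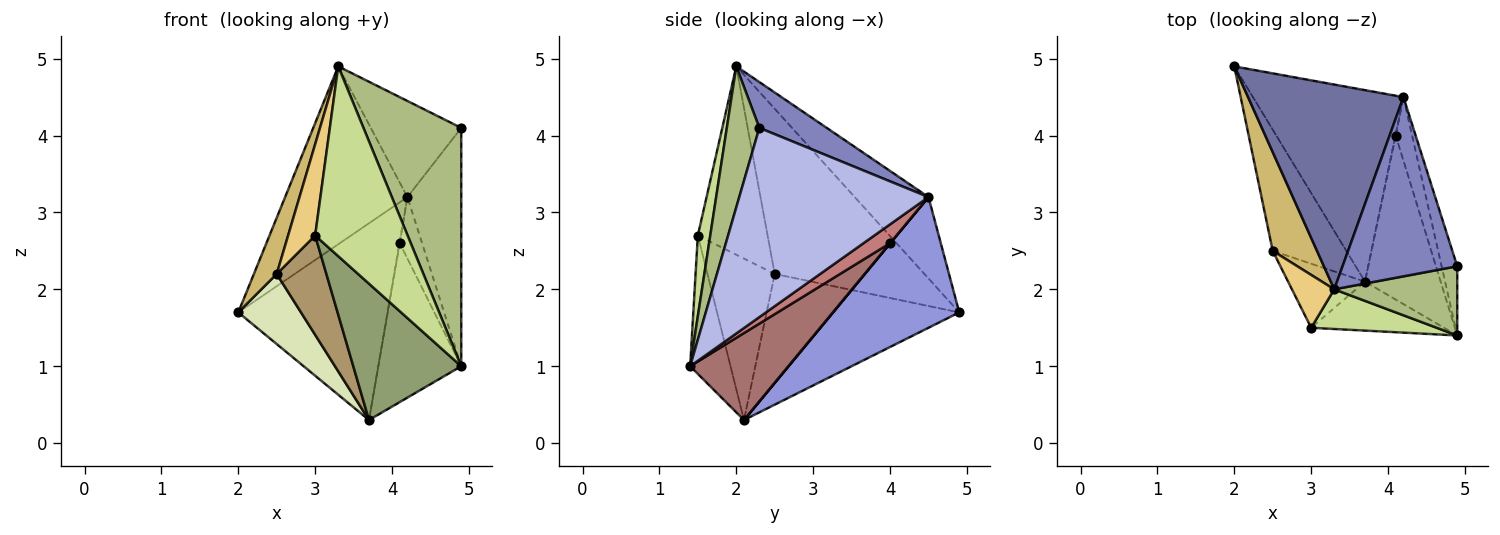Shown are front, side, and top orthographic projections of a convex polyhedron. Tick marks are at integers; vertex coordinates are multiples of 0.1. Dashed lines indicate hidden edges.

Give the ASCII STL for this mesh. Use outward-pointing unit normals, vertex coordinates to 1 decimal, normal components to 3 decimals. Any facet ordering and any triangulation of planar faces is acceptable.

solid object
 facet normal -0.368 0.610 0.702
  outer loop
   vertex 4.2 4.5 3.2
   vertex 2.0 4.9 1.7
   vertex 3.3 2.0 4.9
  endloop
 endfacet
 facet normal 0.332 0.446 0.831
  outer loop
   vertex 4.2 4.5 3.2
   vertex 3.3 2.0 4.9
   vertex 4.9 2.3 4.1
  endloop
 endfacet
 facet normal 0.518 0.613 -0.597
  outer loop
   vertex 4.2 4.5 3.2
   vertex 3.7 2.1 0.3
   vertex 2.0 4.9 1.7
  endloop
 endfacet
 facet normal 0.959 0.273 -0.079
  outer loop
   vertex 4.9 1.4 1.0
   vertex 4.2 4.5 3.2
   vertex 4.9 2.3 4.1
  endloop
 endfacet
 facet normal -0.332 -0.888 -0.319
  outer loop
   vertex 4.9 1.4 1.0
   vertex 3.0 1.5 2.7
   vertex 3.7 2.1 0.3
  endloop
 endfacet
 facet normal 0.304 -0.915 0.266
  outer loop
   vertex 4.9 1.4 1.0
   vertex 4.9 2.3 4.1
   vertex 3.3 2.0 4.9
  endloop
 endfacet
 facet normal 0.130 -0.971 0.203
  outer loop
   vertex 4.9 1.4 1.0
   vertex 3.3 2.0 4.9
   vertex 3.0 1.5 2.7
  endloop
 endfacet
 facet normal -0.838 -0.273 -0.472
  outer loop
   vertex 2.5 2.5 2.2
   vertex 2.0 4.9 1.7
   vertex 3.7 2.1 0.3
  endloop
 endfacet
 facet normal -0.751 -0.555 -0.358
  outer loop
   vertex 2.5 2.5 2.2
   vertex 3.7 2.1 0.3
   vertex 3.0 1.5 2.7
  endloop
 endfacet
 facet normal -0.956 -0.146 0.256
  outer loop
   vertex 2.5 2.5 2.2
   vertex 3.3 2.0 4.9
   vertex 2.0 4.9 1.7
  endloop
 endfacet
 facet normal -0.913 -0.354 0.205
  outer loop
   vertex 2.5 2.5 2.2
   vertex 3.0 1.5 2.7
   vertex 3.3 2.0 4.9
  endloop
 endfacet
 facet normal 0.577 0.577 -0.577
  outer loop
   vertex 4.1 4.0 2.6
   vertex 3.7 2.1 0.3
   vertex 4.2 4.5 3.2
  endloop
 endfacet
 facet normal 0.636 0.537 -0.554
  outer loop
   vertex 4.1 4.0 2.6
   vertex 4.9 1.4 1.0
   vertex 3.7 2.1 0.3
  endloop
 endfacet
 facet normal 0.637 0.537 -0.553
  outer loop
   vertex 4.1 4.0 2.6
   vertex 4.2 4.5 3.2
   vertex 4.9 1.4 1.0
  endloop
 endfacet
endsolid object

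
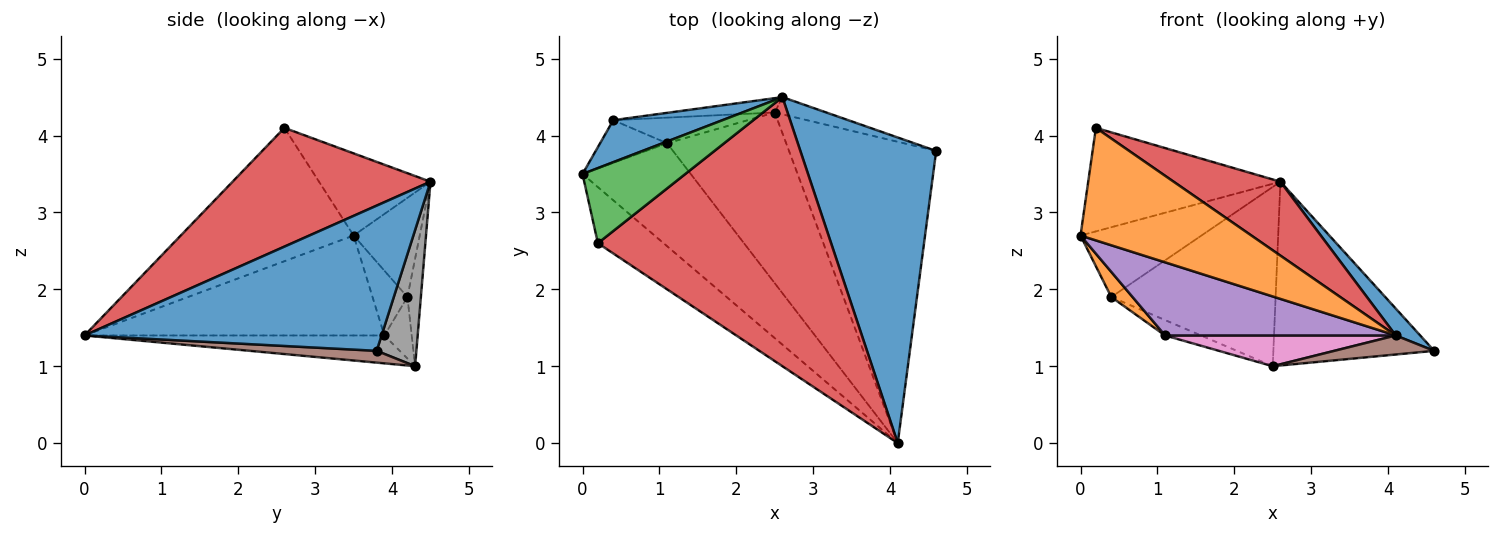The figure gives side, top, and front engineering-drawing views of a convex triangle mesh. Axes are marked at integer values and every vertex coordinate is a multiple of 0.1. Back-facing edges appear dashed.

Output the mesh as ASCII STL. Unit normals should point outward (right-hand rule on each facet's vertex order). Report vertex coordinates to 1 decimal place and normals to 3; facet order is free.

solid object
 facet normal 0.729 -0.060 0.682
  outer loop
   vertex 2.6 4.5 3.4
   vertex 4.1 0.0 1.4
   vertex 4.6 3.8 1.2
  endloop
 endfacet
 facet normal -0.671 -0.663 -0.331
  outer loop
   vertex 0.2 2.6 4.1
   vertex 0.0 3.5 2.7
   vertex 4.1 0.0 1.4
  endloop
 endfacet
 facet normal -0.425 0.733 0.532
  outer loop
   vertex 0.2 2.6 4.1
   vertex 2.6 4.5 3.4
   vertex 0.0 3.5 2.7
  endloop
 endfacet
 facet normal 0.441 -0.238 0.866
  outer loop
   vertex 0.2 2.6 4.1
   vertex 4.1 0.0 1.4
   vertex 2.6 4.5 3.4
  endloop
 endfacet
 facet normal -0.601 -0.463 -0.651
  outer loop
   vertex 1.1 3.9 1.4
   vertex 4.1 0.0 1.4
   vertex 0.0 3.5 2.7
  endloop
 endfacet
 facet normal 0.080 -0.063 -0.995
  outer loop
   vertex 2.5 4.3 1.0
   vertex 4.6 3.8 1.2
   vertex 4.1 0.0 1.4
  endloop
 endfacet
 facet normal -0.225 -0.173 -0.959
  outer loop
   vertex 2.5 4.3 1.0
   vertex 4.1 0.0 1.4
   vertex 1.1 3.9 1.4
  endloop
 endfacet
 facet normal 0.239 0.967 -0.091
  outer loop
   vertex 2.5 4.3 1.0
   vertex 2.6 4.5 3.4
   vertex 4.6 3.8 1.2
  endloop
 endfacet
 facet normal -0.081 0.994 -0.079
  outer loop
   vertex 0.4 4.2 1.9
   vertex 2.6 4.5 3.4
   vertex 2.5 4.3 1.0
  endloop
 endfacet
 facet normal -0.365 0.479 -0.798
  outer loop
   vertex 0.4 4.2 1.9
   vertex 2.5 4.3 1.0
   vertex 1.1 3.9 1.4
  endloop
 endfacet
 facet normal -0.424 0.776 0.467
  outer loop
   vertex 0.4 4.2 1.9
   vertex 0.0 3.5 2.7
   vertex 2.6 4.5 3.4
  endloop
 endfacet
 facet normal -0.640 -0.391 -0.662
  outer loop
   vertex 0.4 4.2 1.9
   vertex 1.1 3.9 1.4
   vertex 0.0 3.5 2.7
  endloop
 endfacet
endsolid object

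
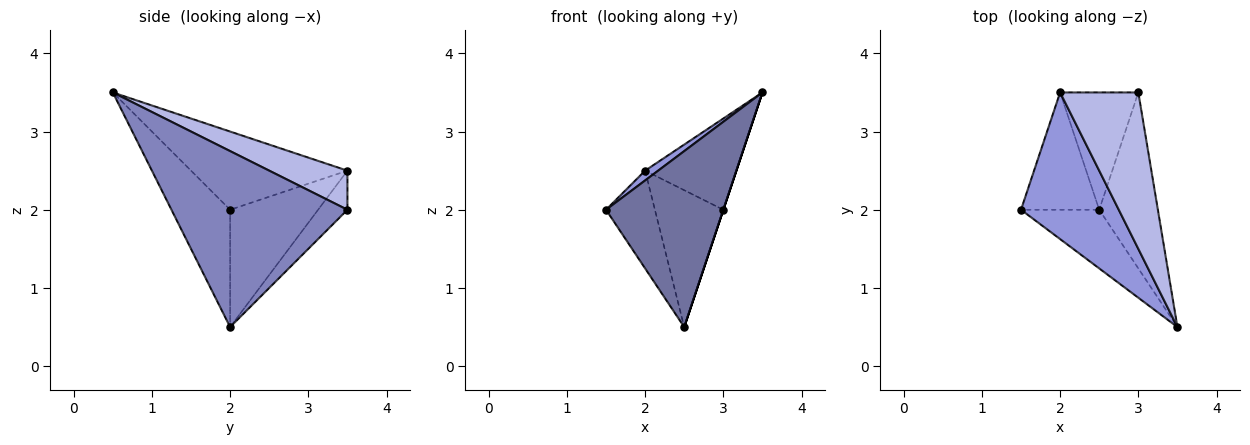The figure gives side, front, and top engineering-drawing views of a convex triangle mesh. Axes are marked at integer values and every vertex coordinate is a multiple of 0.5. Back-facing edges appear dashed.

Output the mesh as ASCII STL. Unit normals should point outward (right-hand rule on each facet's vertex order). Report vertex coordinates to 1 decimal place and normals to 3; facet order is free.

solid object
 facet normal -0.429 -0.857 -0.286
  outer loop
   vertex 2.5 2.0 0.5
   vertex 3.5 0.5 3.5
   vertex 1.5 2.0 2.0
  endloop
 endfacet
 facet normal 0.949 0.000 -0.316
  outer loop
   vertex 2.5 2.0 0.5
   vertex 3.0 3.5 2.0
   vertex 3.5 0.5 3.5
  endloop
 endfacet
 facet normal -0.624 -0.052 0.780
  outer loop
   vertex 2.0 3.5 2.5
   vertex 1.5 2.0 2.0
   vertex 3.5 0.5 3.5
  endloop
 endfacet
 facet normal 0.396 0.463 0.793
  outer loop
   vertex 2.0 3.5 2.5
   vertex 3.5 0.5 3.5
   vertex 3.0 3.5 2.0
  endloop
 endfacet
 facet normal -0.755 0.420 -0.504
  outer loop
   vertex 2.0 3.5 2.5
   vertex 2.5 2.0 0.5
   vertex 1.5 2.0 2.0
  endloop
 endfacet
 facet normal -0.309 0.722 -0.619
  outer loop
   vertex 2.0 3.5 2.5
   vertex 3.0 3.5 2.0
   vertex 2.5 2.0 0.5
  endloop
 endfacet
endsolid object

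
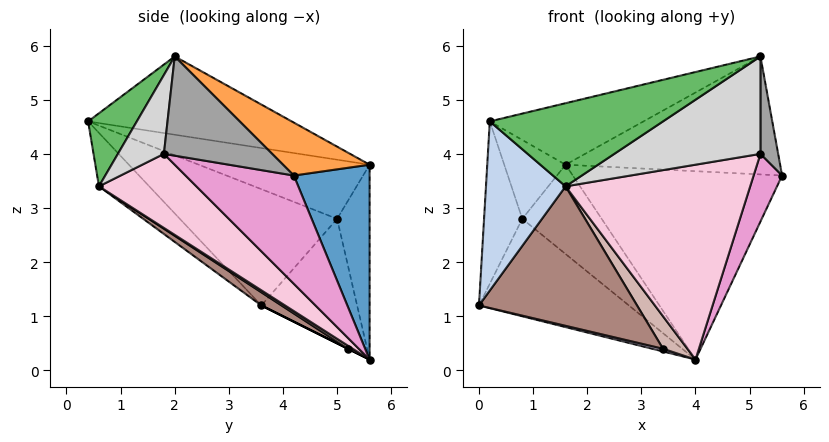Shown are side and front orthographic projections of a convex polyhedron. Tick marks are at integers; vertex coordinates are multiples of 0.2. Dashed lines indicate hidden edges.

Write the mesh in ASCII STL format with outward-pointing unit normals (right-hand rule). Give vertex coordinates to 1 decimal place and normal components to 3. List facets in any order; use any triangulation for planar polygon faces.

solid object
 facet normal 0.332 0.917 0.221
  outer loop
   vertex 1.6 5.6 3.8
   vertex 5.6 4.2 3.6
   vertex 4.0 5.6 0.2
  endloop
 endfacet
 facet normal -0.424 -0.672 -0.607
  outer loop
   vertex 1.6 0.6 3.4
   vertex 0.2 0.4 4.6
   vertex 0.0 3.6 1.2
  endloop
 endfacet
 facet normal 0.265 0.657 0.705
  outer loop
   vertex 5.2 2.0 5.8
   vertex 5.6 4.2 3.6
   vertex 1.6 5.6 3.8
  endloop
 endfacet
 facet normal -0.294 0.222 0.930
  outer loop
   vertex 5.2 2.0 5.8
   vertex 1.6 5.6 3.8
   vertex 0.2 0.4 4.6
  endloop
 endfacet
 facet normal 0.268 -0.951 0.154
  outer loop
   vertex 5.2 2.0 5.8
   vertex 0.2 0.4 4.6
   vertex 1.6 0.6 3.4
  endloop
 endfacet
 facet normal -0.488 0.763 -0.424
  outer loop
   vertex 0.8 5.0 2.8
   vertex 4.0 5.6 0.2
   vertex 0.0 3.6 1.2
  endloop
 endfacet
 facet normal -0.367 0.897 -0.245
  outer loop
   vertex 0.8 5.0 2.8
   vertex 1.6 5.6 3.8
   vertex 4.0 5.6 0.2
  endloop
 endfacet
 facet normal -0.936 0.227 0.269
  outer loop
   vertex 0.8 5.0 2.8
   vertex 0.0 3.6 1.2
   vertex 0.2 0.4 4.6
  endloop
 endfacet
 facet normal -0.825 0.296 0.482
  outer loop
   vertex 0.8 5.0 2.8
   vertex 0.2 0.4 4.6
   vertex 1.6 5.6 3.8
  endloop
 endfacet
 facet normal 0.000 -0.447 -0.894
  outer loop
   vertex 3.4 5.2 0.4
   vertex 0.0 3.6 1.2
   vertex 4.0 5.6 0.2
  endloop
 endfacet
 facet normal 0.072 -0.565 -0.822
  outer loop
   vertex 3.4 5.2 0.4
   vertex 1.6 0.6 3.4
   vertex 0.0 3.6 1.2
  endloop
 endfacet
 facet normal 0.111 -0.573 -0.812
  outer loop
   vertex 3.4 5.2 0.4
   vertex 4.0 5.6 0.2
   vertex 1.6 0.6 3.4
  endloop
 endfacet
 facet normal 0.844 -0.222 -0.489
  outer loop
   vertex 5.2 1.8 4.0
   vertex 4.0 5.6 0.2
   vertex 5.6 4.2 3.6
  endloop
 endfacet
 facet normal 0.325 -0.615 -0.718
  outer loop
   vertex 5.2 1.8 4.0
   vertex 1.6 0.6 3.4
   vertex 4.0 5.6 0.2
  endloop
 endfacet
 facet normal 0.987 -0.161 0.018
  outer loop
   vertex 5.2 1.8 4.0
   vertex 5.6 4.2 3.6
   vertex 5.2 2.0 5.8
  endloop
 endfacet
 facet normal 0.299 -0.949 0.105
  outer loop
   vertex 5.2 1.8 4.0
   vertex 5.2 2.0 5.8
   vertex 1.6 0.6 3.4
  endloop
 endfacet
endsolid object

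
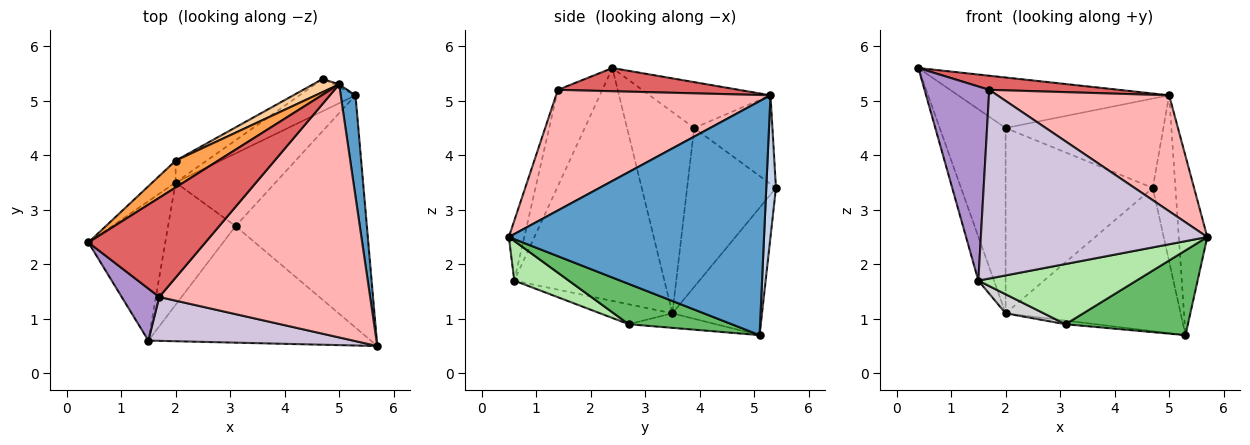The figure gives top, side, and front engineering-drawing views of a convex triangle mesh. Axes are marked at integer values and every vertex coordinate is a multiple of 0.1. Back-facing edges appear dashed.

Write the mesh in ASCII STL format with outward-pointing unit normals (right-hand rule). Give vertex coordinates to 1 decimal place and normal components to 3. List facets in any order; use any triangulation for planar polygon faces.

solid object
 facet normal 0.992 0.111 0.063
  outer loop
   vertex 5.0 5.3 5.1
   vertex 5.7 0.5 2.5
   vertex 5.3 5.1 0.7
  endloop
 endfacet
 facet normal 0.392 0.920 -0.015
  outer loop
   vertex 5.0 5.3 5.1
   vertex 5.3 5.1 0.7
   vertex 4.7 5.4 3.4
  endloop
 endfacet
 facet normal -0.451 0.788 0.418
  outer loop
   vertex 2.0 3.9 4.5
   vertex 0.4 2.4 5.6
   vertex 5.0 5.3 5.1
  endloop
 endfacet
 facet normal -0.441 0.888 0.130
  outer loop
   vertex 2.0 3.9 4.5
   vertex 5.0 5.3 5.1
   vertex 4.7 5.4 3.4
  endloop
 endfacet
 facet normal 0.277 -0.329 -0.903
  outer loop
   vertex 3.1 2.7 0.9
   vertex 5.3 5.1 0.7
   vertex 5.7 0.5 2.5
  endloop
 endfacet
 facet normal 0.156 -0.453 -0.877
  outer loop
   vertex 3.1 2.7 0.9
   vertex 5.7 0.5 2.5
   vertex 1.5 0.6 1.7
  endloop
 endfacet
 facet normal 0.193 -0.138 0.971
  outer loop
   vertex 1.7 1.4 5.2
   vertex 5.0 5.3 5.1
   vertex 0.4 2.4 5.6
  endloop
 endfacet
 facet normal 0.461 -0.370 0.807
  outer loop
   vertex 1.7 1.4 5.2
   vertex 5.7 0.5 2.5
   vertex 5.0 5.3 5.1
  endloop
 endfacet
 facet normal -0.553 -0.805 0.216
  outer loop
   vertex 1.7 1.4 5.2
   vertex 0.4 2.4 5.6
   vertex 1.5 0.6 1.7
  endloop
 endfacet
 facet normal -0.066 -0.972 0.226
  outer loop
   vertex 1.7 1.4 5.2
   vertex 1.5 0.6 1.7
   vertex 5.7 0.5 2.5
  endloop
 endfacet
 facet normal -0.144 0.049 -0.988
  outer loop
   vertex 2.0 3.5 1.1
   vertex 5.3 5.1 0.7
   vertex 3.1 2.7 0.9
  endloop
 endfacet
 facet normal -0.447 0.873 -0.196
  outer loop
   vertex 2.0 3.5 1.1
   vertex 4.7 5.4 3.4
   vertex 5.3 5.1 0.7
  endloop
 endfacet
 facet normal -0.514 0.852 -0.100
  outer loop
   vertex 2.0 3.5 1.1
   vertex 2.0 3.9 4.5
   vertex 4.7 5.4 3.4
  endloop
 endfacet
 facet normal -0.711 0.698 -0.082
  outer loop
   vertex 2.0 3.5 1.1
   vertex 0.4 2.4 5.6
   vertex 2.0 3.9 4.5
  endloop
 endfacet
 facet normal -0.945 0.098 -0.312
  outer loop
   vertex 2.0 3.5 1.1
   vertex 1.5 0.6 1.7
   vertex 0.4 2.4 5.6
  endloop
 endfacet
 facet normal -0.280 -0.148 -0.949
  outer loop
   vertex 2.0 3.5 1.1
   vertex 3.1 2.7 0.9
   vertex 1.5 0.6 1.7
  endloop
 endfacet
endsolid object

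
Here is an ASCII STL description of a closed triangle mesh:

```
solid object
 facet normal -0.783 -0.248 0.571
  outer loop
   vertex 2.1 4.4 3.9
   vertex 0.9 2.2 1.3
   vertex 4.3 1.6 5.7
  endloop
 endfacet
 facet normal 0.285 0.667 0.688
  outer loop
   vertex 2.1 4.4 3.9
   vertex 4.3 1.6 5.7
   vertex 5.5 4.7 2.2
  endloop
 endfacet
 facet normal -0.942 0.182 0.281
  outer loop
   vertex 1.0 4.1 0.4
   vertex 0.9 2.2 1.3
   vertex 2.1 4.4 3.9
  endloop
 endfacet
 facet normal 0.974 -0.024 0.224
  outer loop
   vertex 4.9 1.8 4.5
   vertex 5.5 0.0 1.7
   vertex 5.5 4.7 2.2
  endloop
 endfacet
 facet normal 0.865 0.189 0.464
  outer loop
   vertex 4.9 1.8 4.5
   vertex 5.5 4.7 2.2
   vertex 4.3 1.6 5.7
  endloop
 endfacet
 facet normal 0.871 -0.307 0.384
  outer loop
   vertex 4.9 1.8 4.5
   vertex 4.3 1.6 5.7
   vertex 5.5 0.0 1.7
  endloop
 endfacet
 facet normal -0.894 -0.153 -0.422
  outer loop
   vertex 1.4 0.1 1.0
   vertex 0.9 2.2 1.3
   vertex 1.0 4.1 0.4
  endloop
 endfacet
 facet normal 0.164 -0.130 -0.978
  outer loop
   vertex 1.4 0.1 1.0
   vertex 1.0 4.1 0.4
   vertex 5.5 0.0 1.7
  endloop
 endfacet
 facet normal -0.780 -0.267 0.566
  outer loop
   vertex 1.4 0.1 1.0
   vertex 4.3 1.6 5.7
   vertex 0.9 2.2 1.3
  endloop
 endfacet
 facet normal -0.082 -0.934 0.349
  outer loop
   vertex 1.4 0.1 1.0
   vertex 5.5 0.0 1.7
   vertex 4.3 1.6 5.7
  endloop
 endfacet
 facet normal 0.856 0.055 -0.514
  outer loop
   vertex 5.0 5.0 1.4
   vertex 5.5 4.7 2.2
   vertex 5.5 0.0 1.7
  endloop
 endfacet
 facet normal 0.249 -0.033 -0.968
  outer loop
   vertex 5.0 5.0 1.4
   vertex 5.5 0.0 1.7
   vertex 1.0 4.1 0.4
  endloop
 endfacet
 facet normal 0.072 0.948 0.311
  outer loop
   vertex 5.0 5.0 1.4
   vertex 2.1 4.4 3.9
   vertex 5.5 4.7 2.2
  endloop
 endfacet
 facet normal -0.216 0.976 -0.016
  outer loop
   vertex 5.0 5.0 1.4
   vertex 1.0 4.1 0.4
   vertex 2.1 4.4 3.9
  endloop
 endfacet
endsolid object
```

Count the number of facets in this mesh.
14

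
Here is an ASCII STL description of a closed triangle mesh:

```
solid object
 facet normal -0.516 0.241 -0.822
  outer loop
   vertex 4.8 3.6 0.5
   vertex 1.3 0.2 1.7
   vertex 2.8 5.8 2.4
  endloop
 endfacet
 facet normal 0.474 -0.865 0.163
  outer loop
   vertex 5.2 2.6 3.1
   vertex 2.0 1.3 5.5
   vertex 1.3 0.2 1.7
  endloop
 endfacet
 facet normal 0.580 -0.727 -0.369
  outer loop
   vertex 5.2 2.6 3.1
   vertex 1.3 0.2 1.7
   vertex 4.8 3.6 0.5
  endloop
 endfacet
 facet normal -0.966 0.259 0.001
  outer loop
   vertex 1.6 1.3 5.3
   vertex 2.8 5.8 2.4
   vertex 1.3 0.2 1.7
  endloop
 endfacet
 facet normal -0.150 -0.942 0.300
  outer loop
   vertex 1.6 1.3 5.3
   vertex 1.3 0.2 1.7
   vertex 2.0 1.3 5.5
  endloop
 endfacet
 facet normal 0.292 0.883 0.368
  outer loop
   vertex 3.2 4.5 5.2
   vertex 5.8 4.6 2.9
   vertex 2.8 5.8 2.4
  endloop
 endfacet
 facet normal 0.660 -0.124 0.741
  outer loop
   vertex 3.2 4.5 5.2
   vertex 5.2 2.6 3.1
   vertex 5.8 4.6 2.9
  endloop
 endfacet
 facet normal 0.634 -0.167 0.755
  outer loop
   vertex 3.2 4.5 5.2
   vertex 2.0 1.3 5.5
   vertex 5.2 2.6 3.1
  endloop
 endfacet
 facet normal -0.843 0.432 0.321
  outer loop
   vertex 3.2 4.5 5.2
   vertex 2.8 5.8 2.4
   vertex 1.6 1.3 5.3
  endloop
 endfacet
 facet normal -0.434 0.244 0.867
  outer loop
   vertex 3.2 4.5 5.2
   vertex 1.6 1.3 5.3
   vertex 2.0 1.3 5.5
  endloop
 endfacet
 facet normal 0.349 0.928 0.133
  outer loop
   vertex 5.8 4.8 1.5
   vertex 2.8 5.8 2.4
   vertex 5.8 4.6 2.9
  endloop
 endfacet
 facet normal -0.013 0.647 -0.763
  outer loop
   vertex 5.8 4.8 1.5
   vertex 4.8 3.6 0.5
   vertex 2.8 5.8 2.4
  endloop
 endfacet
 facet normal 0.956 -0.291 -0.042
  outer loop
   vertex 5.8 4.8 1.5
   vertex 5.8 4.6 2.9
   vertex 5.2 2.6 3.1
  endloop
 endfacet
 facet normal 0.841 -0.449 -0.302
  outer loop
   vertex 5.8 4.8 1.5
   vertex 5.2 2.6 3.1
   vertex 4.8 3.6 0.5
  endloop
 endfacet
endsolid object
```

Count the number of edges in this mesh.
21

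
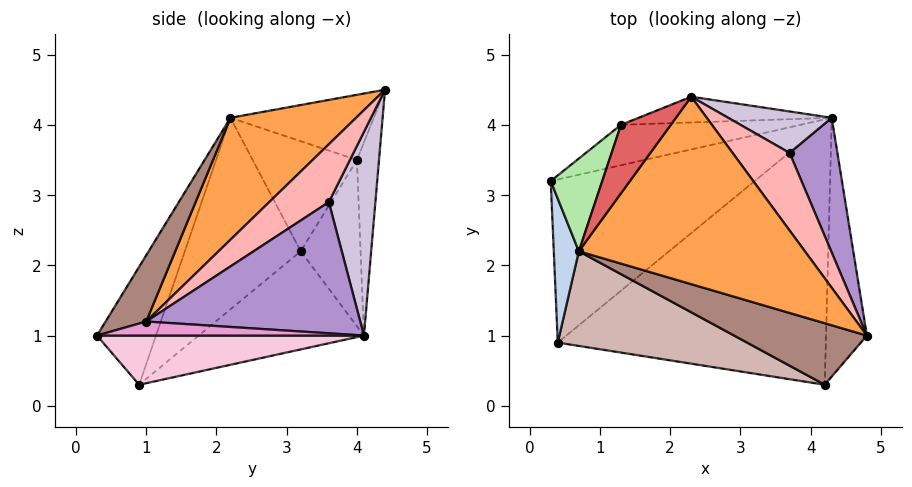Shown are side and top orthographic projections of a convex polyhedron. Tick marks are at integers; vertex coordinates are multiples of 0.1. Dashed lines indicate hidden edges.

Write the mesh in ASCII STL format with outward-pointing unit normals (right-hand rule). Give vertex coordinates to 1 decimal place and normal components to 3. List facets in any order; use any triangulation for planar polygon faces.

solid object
 facet normal -0.351 0.587 -0.729
  outer loop
   vertex 4.3 4.1 1.0
   vertex 0.4 0.9 0.3
   vertex 0.3 3.2 2.2
  endloop
 endfacet
 facet normal -0.981 -0.149 0.128
  outer loop
   vertex 0.7 2.2 4.1
   vertex 0.3 3.2 2.2
   vertex 0.4 0.9 0.3
  endloop
 endfacet
 facet normal 0.424 -0.451 0.786
  outer loop
   vertex 0.7 2.2 4.1
   vertex 4.8 1.0 1.2
   vertex 2.3 4.4 4.5
  endloop
 endfacet
 facet normal -0.299 0.898 -0.323
  outer loop
   vertex 1.3 4.0 3.5
   vertex 4.3 4.1 1.0
   vertex 0.3 3.2 2.2
  endloop
 endfacet
 facet normal -0.192 0.962 -0.192
  outer loop
   vertex 1.3 4.0 3.5
   vertex 2.3 4.4 4.5
   vertex 4.3 4.1 1.0
  endloop
 endfacet
 facet normal -0.828 0.405 0.388
  outer loop
   vertex 1.3 4.0 3.5
   vertex 0.3 3.2 2.2
   vertex 0.7 2.2 4.1
  endloop
 endfacet
 facet normal -0.720 0.423 0.550
  outer loop
   vertex 1.3 4.0 3.5
   vertex 0.7 2.2 4.1
   vertex 2.3 4.4 4.5
  endloop
 endfacet
 facet normal 0.703 -0.156 0.693
  outer loop
   vertex 3.7 3.6 2.9
   vertex 2.3 4.4 4.5
   vertex 4.8 1.0 1.2
  endloop
 endfacet
 facet normal 0.926 0.171 0.337
  outer loop
   vertex 3.7 3.6 2.9
   vertex 4.8 1.0 1.2
   vertex 4.3 4.1 1.0
  endloop
 endfacet
 facet normal 0.746 0.547 0.380
  outer loop
   vertex 3.7 3.6 2.9
   vertex 4.3 4.1 1.0
   vertex 2.3 4.4 4.5
  endloop
 endfacet
 facet normal 0.376 -0.538 0.754
  outer loop
   vertex 4.2 0.3 1.0
   vertex 4.8 1.0 1.2
   vertex 0.7 2.2 4.1
  endloop
 endfacet
 facet normal -0.206 -0.921 0.331
  outer loop
   vertex 4.2 0.3 1.0
   vertex 0.7 2.2 4.1
   vertex 0.4 0.9 0.3
  endloop
 endfacet
 facet normal 0.325 -0.009 -0.946
  outer loop
   vertex 4.2 0.3 1.0
   vertex 4.3 4.1 1.0
   vertex 4.8 1.0 1.2
  endloop
 endfacet
 facet normal 0.180 -0.005 -0.984
  outer loop
   vertex 4.2 0.3 1.0
   vertex 0.4 0.9 0.3
   vertex 4.3 4.1 1.0
  endloop
 endfacet
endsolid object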